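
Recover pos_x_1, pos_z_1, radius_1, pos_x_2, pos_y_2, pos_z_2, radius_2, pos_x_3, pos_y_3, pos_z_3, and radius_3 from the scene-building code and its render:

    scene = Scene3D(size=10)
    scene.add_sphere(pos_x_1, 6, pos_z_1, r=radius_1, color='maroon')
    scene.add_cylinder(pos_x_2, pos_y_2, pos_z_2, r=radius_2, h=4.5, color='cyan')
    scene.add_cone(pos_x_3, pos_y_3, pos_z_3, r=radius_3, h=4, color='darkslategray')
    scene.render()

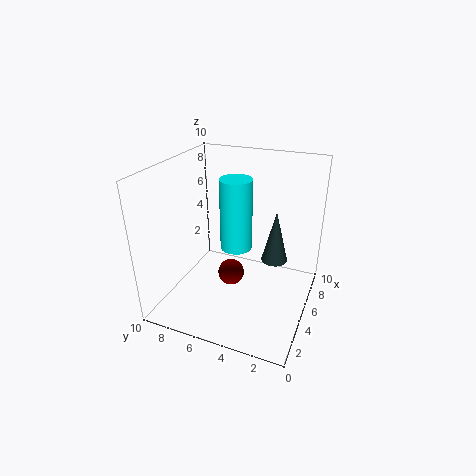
pos_x_1 = 6; pos_z_1 = 1.25; radius_1 = 1; pos_x_2 = 3.5; pos_y_2 = 4.5; pos_z_2 = 5.25; radius_2 = 1; pos_x_3 = 7.5; pos_y_3 = 3; pos_z_3 = 2.25; radius_3 = 1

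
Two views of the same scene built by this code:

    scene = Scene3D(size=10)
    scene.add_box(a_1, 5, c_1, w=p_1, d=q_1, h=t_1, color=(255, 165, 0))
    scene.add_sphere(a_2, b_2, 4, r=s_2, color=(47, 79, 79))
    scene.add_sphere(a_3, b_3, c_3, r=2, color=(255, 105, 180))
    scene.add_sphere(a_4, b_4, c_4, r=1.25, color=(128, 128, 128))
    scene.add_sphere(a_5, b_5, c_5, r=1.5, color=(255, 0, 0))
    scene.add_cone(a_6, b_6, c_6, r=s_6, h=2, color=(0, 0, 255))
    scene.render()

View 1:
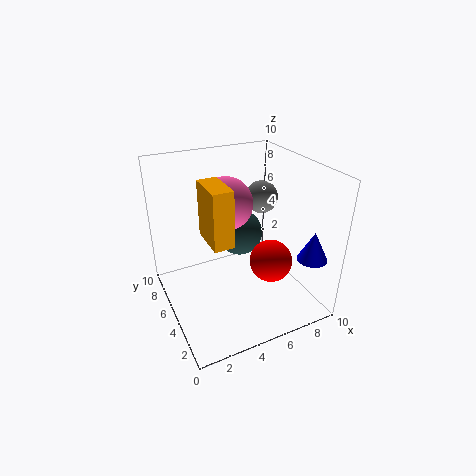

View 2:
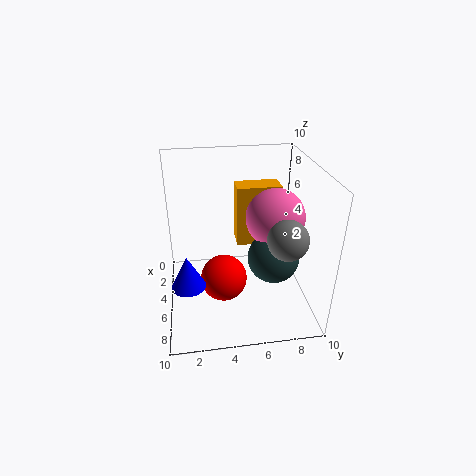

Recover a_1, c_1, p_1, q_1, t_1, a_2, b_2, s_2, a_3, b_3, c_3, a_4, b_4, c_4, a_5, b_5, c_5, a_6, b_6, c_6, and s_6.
a_1 = 3.25
c_1 = 4.25
p_1 = 1.5
q_1 = 3
t_1 = 4.25
a_2 = 6.25
b_2 = 7.25
s_2 = 1.75
a_3 = 5.25
b_3 = 7.5
c_3 = 6.5
a_4 = 8.25
b_4 = 7.5
c_4 = 6.5
a_5 = 7
b_5 = 3.75
c_5 = 3.25
a_6 = 8.75
b_6 = 1.5
c_6 = 4.25
s_6 = 1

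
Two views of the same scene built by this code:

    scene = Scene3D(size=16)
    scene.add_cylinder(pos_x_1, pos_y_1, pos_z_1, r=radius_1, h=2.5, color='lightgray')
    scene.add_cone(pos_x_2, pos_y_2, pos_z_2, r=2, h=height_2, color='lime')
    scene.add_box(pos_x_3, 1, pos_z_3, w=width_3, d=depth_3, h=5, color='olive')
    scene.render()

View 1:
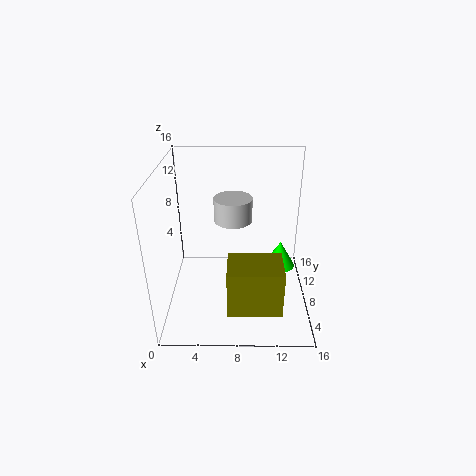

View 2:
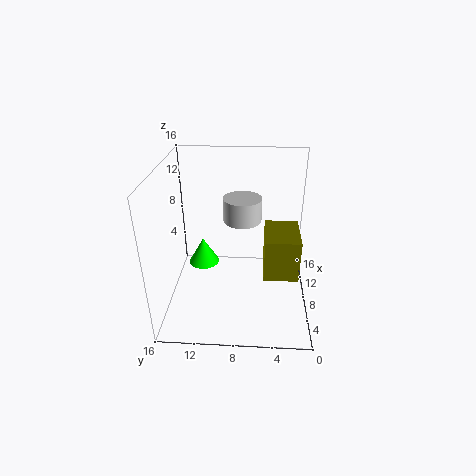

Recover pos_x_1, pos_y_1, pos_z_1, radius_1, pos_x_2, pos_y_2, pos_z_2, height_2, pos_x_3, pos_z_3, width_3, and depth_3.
pos_x_1 = 7.5, pos_y_1 = 7.5, pos_z_1 = 10.5, radius_1 = 2, pos_x_2 = 13.5, pos_y_2 = 13, pos_z_2 = 1, height_2 = 3.5, pos_x_3 = 7, pos_z_3 = 3, width_3 = 5.5, depth_3 = 4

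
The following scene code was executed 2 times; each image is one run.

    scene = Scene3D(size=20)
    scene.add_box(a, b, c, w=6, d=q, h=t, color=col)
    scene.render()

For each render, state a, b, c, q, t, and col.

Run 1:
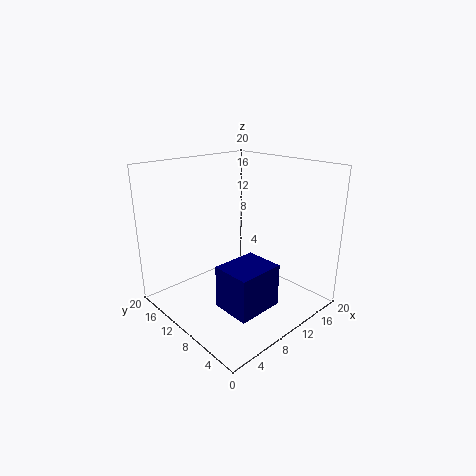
a = 3.5, b = 2, c = 3.5, q = 5, t = 5.5, col = 'navy'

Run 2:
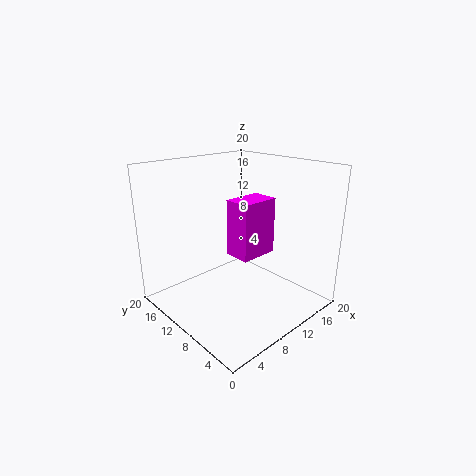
a = 11, b = 9.5, c = 6, q = 4, t = 8.5, col = 'magenta'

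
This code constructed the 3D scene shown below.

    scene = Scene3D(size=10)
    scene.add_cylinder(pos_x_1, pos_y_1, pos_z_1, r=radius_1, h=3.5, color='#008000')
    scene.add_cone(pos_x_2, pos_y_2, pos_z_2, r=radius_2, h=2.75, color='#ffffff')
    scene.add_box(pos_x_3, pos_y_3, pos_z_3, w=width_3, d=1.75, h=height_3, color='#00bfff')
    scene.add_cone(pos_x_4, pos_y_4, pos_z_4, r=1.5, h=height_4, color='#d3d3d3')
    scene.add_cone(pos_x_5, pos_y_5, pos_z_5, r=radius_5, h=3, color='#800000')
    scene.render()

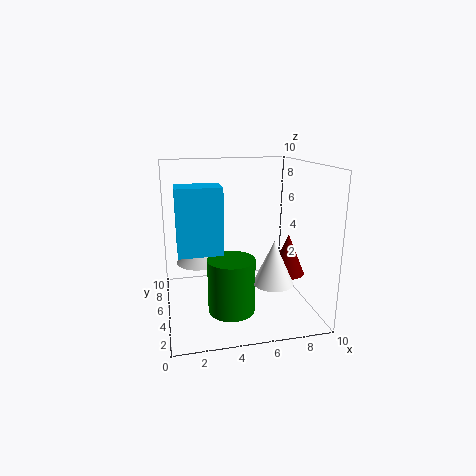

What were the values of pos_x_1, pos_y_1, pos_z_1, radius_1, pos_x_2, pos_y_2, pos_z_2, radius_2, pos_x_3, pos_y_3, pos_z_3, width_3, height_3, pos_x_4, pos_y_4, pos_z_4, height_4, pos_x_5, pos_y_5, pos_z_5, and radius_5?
pos_x_1 = 4, pos_y_1 = 2.5, pos_z_1 = 1, radius_1 = 1.5, pos_x_2 = 6.5, pos_y_2 = 1.75, pos_z_2 = 3, radius_2 = 1.25, pos_x_3 = 0.75, pos_y_3 = 0.75, pos_z_3 = 5.5, width_3 = 2.5, height_3 = 3.75, pos_x_4 = 2.25, pos_y_4 = 5, pos_z_4 = 3.5, height_4 = 1.5, pos_x_5 = 8.75, pos_y_5 = 5, pos_z_5 = 2, radius_5 = 1.25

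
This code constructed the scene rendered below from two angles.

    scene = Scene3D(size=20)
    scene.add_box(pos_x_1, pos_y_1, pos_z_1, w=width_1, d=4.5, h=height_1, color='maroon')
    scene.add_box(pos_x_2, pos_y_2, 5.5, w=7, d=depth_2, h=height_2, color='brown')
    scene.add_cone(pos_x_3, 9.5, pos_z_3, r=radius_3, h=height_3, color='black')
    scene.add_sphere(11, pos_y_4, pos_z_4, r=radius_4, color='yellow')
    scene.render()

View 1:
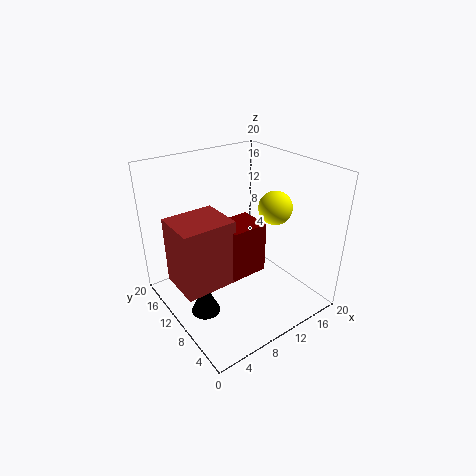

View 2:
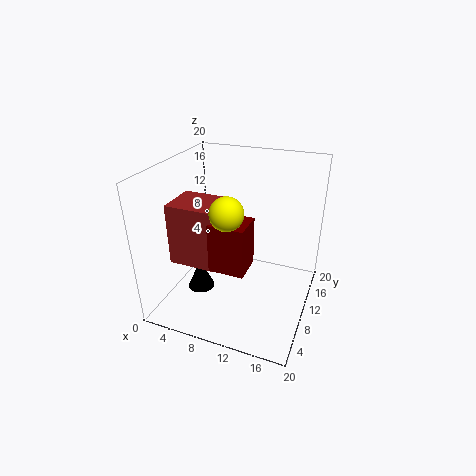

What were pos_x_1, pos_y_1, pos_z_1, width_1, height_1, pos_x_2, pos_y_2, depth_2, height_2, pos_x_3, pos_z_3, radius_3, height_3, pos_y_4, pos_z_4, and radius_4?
pos_x_1 = 7, pos_y_1 = 6.5, pos_z_1 = 6, width_1 = 5, height_1 = 7, pos_x_2 = 0.5, pos_y_2 = 7, depth_2 = 6, height_2 = 9, pos_x_3 = 4, pos_z_3 = 0.5, radius_3 = 2, height_3 = 4.5, pos_y_4 = 4, pos_z_4 = 16.5, radius_4 = 2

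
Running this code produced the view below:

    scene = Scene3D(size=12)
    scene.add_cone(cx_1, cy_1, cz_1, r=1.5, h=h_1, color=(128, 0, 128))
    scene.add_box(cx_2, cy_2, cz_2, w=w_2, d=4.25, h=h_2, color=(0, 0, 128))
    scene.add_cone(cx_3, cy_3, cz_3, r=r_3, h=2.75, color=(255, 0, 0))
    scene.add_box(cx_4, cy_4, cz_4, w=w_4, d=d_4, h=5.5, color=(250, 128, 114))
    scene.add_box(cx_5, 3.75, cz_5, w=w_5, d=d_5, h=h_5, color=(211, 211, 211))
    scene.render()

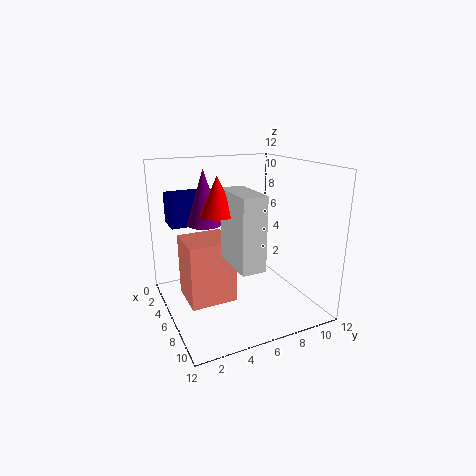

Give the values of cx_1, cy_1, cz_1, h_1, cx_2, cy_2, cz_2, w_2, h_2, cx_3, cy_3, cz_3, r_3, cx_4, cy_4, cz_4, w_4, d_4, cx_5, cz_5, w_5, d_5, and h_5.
cx_1 = 3.5
cy_1 = 4
cz_1 = 6.75
h_1 = 4.75
cx_2 = 0.5
cy_2 = 1.25
cz_2 = 6.5
w_2 = 2.5
h_2 = 2.75
cx_3 = 8.5
cy_3 = 3.25
cz_3 = 9
r_3 = 1.25
cx_4 = 2.5
cy_4 = 1.75
cz_4 = 0.25
w_4 = 3.75
d_4 = 4
cx_5 = 7.75
cz_5 = 5.5
w_5 = 3.75
d_5 = 1.75
h_5 = 5.25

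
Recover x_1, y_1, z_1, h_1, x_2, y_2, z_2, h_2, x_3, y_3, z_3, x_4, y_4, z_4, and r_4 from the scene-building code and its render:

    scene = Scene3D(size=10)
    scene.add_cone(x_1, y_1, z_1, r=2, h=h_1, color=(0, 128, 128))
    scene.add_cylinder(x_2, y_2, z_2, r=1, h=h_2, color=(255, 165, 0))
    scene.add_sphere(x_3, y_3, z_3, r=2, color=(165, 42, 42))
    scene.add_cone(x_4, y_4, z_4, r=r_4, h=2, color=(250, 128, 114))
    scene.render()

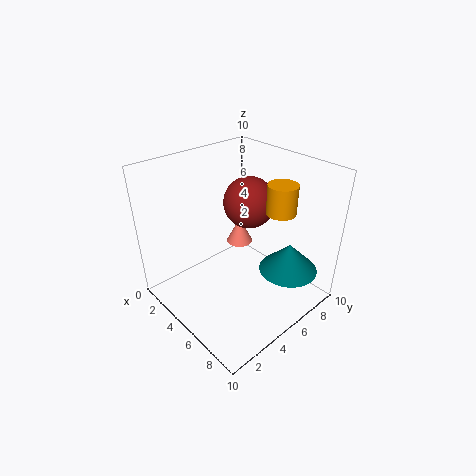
x_1 = 8, y_1 = 7, z_1 = 3, h_1 = 2, x_2 = 7, y_2 = 7, z_2 = 7, h_2 = 2, x_3 = 3, y_3 = 8, z_3 = 6, x_4 = 3, y_4 = 7, z_4 = 3, r_4 = 1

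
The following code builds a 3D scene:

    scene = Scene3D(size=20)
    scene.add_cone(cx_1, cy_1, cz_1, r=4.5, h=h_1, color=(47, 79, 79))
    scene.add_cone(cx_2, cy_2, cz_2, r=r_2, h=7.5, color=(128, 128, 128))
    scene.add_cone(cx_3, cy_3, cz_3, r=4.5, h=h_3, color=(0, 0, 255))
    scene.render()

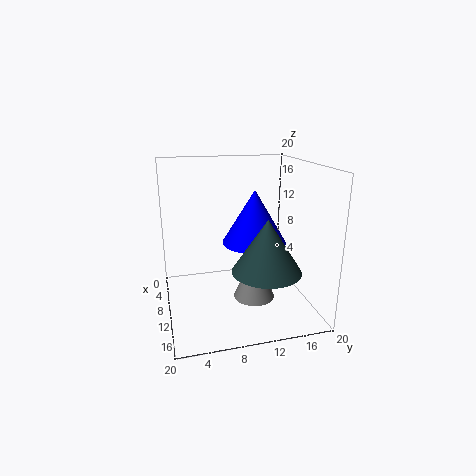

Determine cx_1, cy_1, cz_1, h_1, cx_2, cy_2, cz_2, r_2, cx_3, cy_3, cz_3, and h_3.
cx_1 = 15, cy_1 = 12.5, cz_1 = 7, h_1 = 7, cx_2 = 10, cy_2 = 12.5, cz_2 = 0.5, r_2 = 3, cx_3 = 9.5, cy_3 = 12.5, cz_3 = 9, h_3 = 7.5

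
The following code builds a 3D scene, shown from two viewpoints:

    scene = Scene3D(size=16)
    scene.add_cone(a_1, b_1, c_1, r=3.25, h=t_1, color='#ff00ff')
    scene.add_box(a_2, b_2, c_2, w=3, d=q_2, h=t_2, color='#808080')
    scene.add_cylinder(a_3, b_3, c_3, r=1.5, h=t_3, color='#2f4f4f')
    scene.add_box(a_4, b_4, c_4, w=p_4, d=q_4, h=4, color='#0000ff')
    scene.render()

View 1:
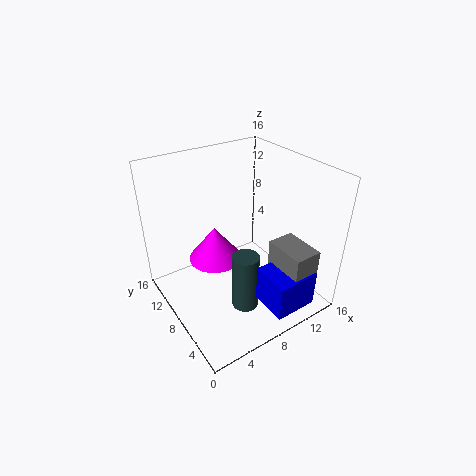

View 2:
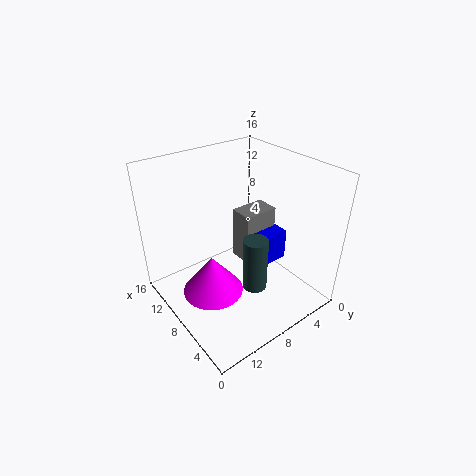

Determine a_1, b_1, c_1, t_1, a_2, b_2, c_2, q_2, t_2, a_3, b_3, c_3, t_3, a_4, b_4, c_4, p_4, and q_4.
a_1 = 7.25, b_1 = 12, c_1 = 3.25, t_1 = 4.25, a_2 = 10, b_2 = 0.5, c_2 = 1.75, q_2 = 4.5, t_2 = 6.75, a_3 = 7.5, b_3 = 5.75, c_3 = 0.25, t_3 = 6.75, a_4 = 8, b_4 = 0.25, c_4 = 2, p_4 = 4.75, q_4 = 4.25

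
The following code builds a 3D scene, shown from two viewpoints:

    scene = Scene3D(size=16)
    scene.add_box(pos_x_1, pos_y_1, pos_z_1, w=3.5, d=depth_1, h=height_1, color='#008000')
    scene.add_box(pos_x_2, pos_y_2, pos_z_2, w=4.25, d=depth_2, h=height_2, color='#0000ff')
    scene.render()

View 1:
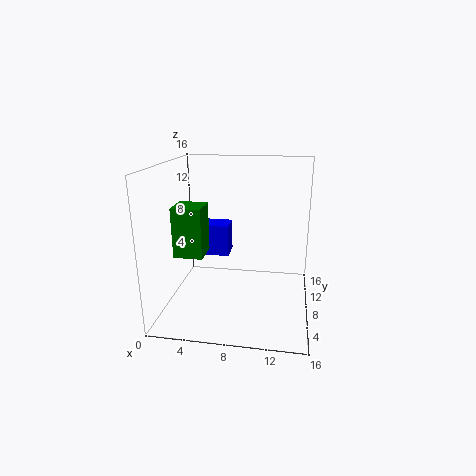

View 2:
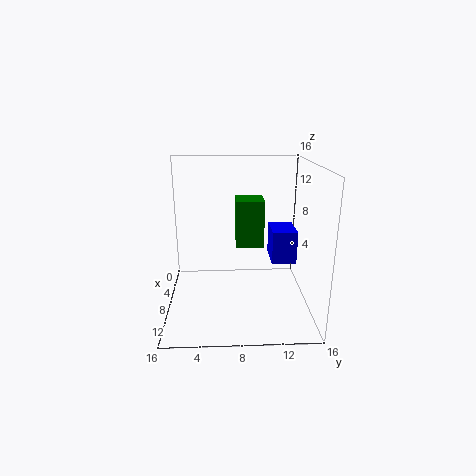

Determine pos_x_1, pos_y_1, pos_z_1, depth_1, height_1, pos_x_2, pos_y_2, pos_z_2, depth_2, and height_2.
pos_x_1 = 0.25
pos_y_1 = 8
pos_z_1 = 5
depth_1 = 3.5
height_1 = 6
pos_x_2 = 1.75
pos_y_2 = 12.25
pos_z_2 = 3.75
depth_2 = 3
height_2 = 4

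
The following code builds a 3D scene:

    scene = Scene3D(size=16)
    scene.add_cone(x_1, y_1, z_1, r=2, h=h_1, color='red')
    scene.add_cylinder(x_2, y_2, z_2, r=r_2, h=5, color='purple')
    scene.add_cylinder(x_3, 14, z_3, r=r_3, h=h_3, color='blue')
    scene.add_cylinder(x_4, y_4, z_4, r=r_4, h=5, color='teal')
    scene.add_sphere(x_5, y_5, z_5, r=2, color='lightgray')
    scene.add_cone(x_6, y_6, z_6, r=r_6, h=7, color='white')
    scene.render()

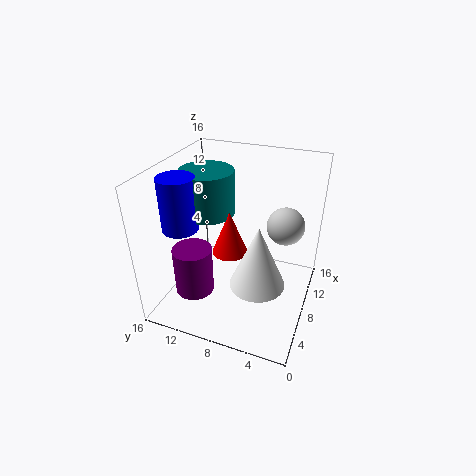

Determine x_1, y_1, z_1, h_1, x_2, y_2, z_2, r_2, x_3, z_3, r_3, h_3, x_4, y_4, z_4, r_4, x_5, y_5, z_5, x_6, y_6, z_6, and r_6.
x_1 = 8
y_1 = 9
z_1 = 6
h_1 = 5
x_2 = 3
y_2 = 11
z_2 = 4
r_2 = 2
x_3 = 6
z_3 = 9
r_3 = 2
h_3 = 6
x_4 = 9
y_4 = 12
z_4 = 10
r_4 = 3
x_5 = 9
y_5 = 3
z_5 = 10
x_6 = 6
y_6 = 5
z_6 = 4
r_6 = 3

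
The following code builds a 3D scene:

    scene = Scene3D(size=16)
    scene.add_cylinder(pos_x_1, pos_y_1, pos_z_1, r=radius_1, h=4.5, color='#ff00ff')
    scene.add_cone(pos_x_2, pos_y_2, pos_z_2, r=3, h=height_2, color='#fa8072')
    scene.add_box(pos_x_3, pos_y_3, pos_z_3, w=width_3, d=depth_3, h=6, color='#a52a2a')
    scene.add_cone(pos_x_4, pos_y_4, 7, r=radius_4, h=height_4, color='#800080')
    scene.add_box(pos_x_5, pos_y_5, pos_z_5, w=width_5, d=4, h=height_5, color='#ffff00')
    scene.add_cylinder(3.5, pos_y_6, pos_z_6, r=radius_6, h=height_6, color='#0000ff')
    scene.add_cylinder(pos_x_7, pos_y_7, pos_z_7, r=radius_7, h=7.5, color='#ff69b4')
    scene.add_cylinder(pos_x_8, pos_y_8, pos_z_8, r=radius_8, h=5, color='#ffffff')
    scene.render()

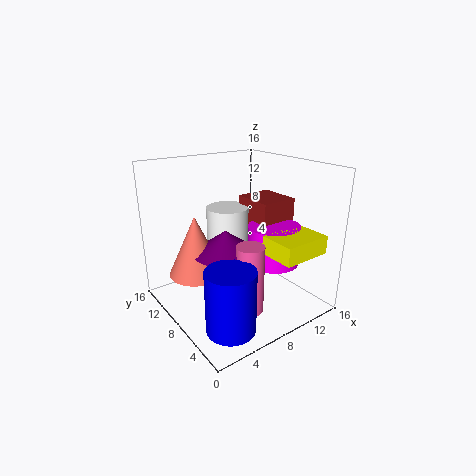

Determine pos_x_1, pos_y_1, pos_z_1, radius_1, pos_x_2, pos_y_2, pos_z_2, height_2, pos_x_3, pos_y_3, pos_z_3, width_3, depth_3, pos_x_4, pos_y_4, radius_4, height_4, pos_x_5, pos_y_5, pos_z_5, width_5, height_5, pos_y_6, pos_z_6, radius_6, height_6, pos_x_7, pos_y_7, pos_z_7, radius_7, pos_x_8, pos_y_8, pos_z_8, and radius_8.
pos_x_1 = 12
pos_y_1 = 6.5
pos_z_1 = 4.5
radius_1 = 3
pos_x_2 = 3.5
pos_y_2 = 9.5
pos_z_2 = 4.5
height_2 = 6.5
pos_x_3 = 11
pos_y_3 = 7
pos_z_3 = 5.5
width_3 = 4.5
depth_3 = 5
pos_x_4 = 6
pos_y_4 = 7.5
radius_4 = 3.5
height_4 = 2.5
pos_x_5 = 9
pos_y_5 = 1
pos_z_5 = 7
width_5 = 5.5
height_5 = 2
pos_y_6 = 3
pos_z_6 = 1
radius_6 = 2.5
height_6 = 6.5
pos_x_7 = 7
pos_y_7 = 4.5
pos_z_7 = 1
radius_7 = 1.5
pos_x_8 = 9
pos_y_8 = 11.5
pos_z_8 = 5.5
radius_8 = 2.5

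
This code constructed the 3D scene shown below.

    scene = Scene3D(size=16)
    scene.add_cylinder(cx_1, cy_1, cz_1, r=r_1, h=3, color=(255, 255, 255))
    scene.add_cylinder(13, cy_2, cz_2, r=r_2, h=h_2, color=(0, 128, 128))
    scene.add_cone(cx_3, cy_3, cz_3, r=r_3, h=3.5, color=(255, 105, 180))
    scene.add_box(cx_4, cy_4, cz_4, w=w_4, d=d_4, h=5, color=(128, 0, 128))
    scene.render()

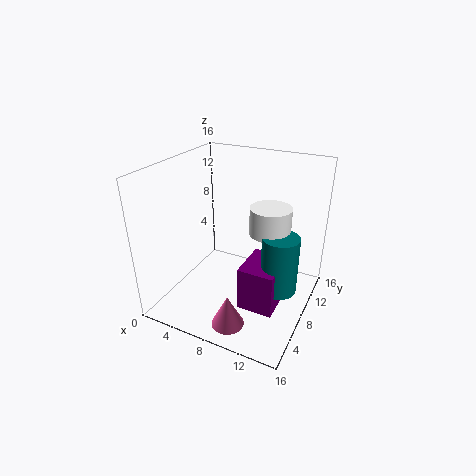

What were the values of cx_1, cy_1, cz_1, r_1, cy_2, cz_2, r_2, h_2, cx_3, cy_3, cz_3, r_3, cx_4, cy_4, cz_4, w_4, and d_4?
cx_1 = 11.25
cy_1 = 9.25
cz_1 = 8.75
r_1 = 2.25
cy_2 = 8
cz_2 = 2.75
r_2 = 2
h_2 = 6.5
cx_3 = 9.25
cy_3 = 3
cz_3 = 0.25
r_3 = 1.75
cx_4 = 9.25
cy_4 = 5.25
cz_4 = 0.75
w_4 = 4
d_4 = 5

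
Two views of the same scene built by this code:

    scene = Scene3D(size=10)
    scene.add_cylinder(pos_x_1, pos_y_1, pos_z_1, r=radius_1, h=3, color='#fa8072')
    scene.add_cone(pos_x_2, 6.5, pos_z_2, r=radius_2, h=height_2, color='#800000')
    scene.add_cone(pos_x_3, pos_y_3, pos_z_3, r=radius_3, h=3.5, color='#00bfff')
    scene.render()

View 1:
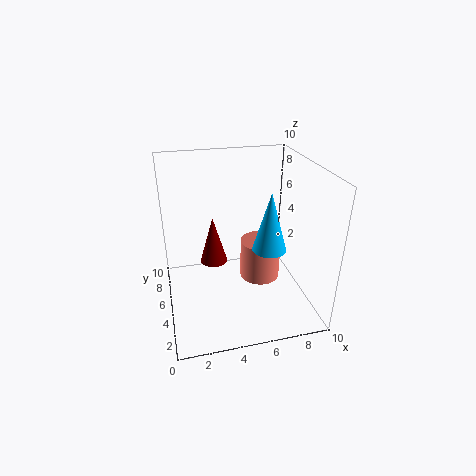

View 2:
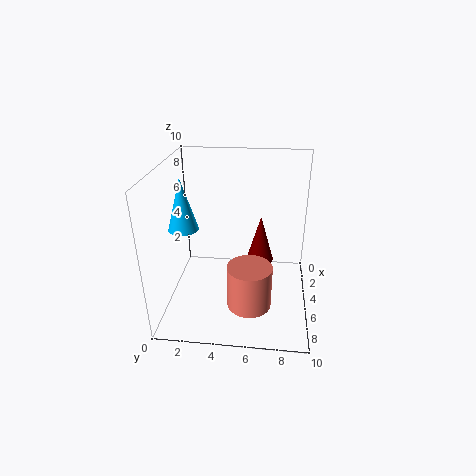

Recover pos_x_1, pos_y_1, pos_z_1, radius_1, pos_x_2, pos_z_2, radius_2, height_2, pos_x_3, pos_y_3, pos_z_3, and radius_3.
pos_x_1 = 7, pos_y_1 = 6, pos_z_1 = 1, radius_1 = 1.5, pos_x_2 = 3.5, pos_z_2 = 2.5, radius_2 = 1, height_2 = 3.5, pos_x_3 = 6, pos_y_3 = 1.5, pos_z_3 = 6, radius_3 = 1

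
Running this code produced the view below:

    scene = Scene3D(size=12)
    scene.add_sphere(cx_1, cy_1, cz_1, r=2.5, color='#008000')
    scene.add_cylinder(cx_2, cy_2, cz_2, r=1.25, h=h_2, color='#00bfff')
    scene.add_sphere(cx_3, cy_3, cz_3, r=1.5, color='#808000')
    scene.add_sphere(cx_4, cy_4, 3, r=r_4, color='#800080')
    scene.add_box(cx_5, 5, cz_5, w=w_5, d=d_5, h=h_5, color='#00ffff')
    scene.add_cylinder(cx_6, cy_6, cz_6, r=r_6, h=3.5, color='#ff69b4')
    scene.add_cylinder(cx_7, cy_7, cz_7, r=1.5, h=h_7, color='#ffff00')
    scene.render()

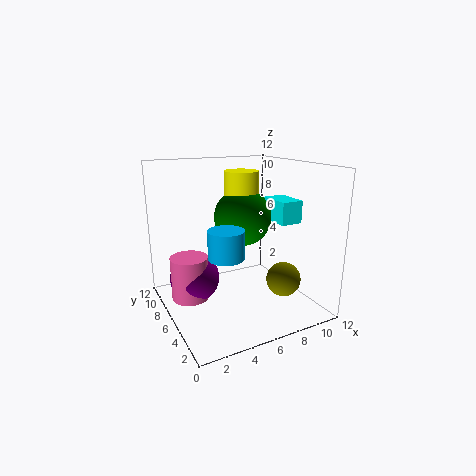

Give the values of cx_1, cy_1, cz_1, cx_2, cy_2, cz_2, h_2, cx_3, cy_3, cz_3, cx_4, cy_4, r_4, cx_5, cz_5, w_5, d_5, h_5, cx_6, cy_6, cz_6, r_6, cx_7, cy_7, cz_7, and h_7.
cx_1 = 7.25, cy_1 = 7.5, cz_1 = 7.25, cx_2 = 3, cy_2 = 2, cz_2 = 6.25, h_2 = 2, cx_3 = 9.75, cy_3 = 4.5, cz_3 = 2, cx_4 = 2.25, cy_4 = 6.5, r_4 = 2, cx_5 = 9.75, cz_5 = 6.75, w_5 = 2, d_5 = 3, h_5 = 2, cx_6 = 1.75, cy_6 = 6.25, cz_6 = 1.5, r_6 = 1.5, cx_7 = 7.25, cy_7 = 7.75, cz_7 = 7.25, h_7 = 4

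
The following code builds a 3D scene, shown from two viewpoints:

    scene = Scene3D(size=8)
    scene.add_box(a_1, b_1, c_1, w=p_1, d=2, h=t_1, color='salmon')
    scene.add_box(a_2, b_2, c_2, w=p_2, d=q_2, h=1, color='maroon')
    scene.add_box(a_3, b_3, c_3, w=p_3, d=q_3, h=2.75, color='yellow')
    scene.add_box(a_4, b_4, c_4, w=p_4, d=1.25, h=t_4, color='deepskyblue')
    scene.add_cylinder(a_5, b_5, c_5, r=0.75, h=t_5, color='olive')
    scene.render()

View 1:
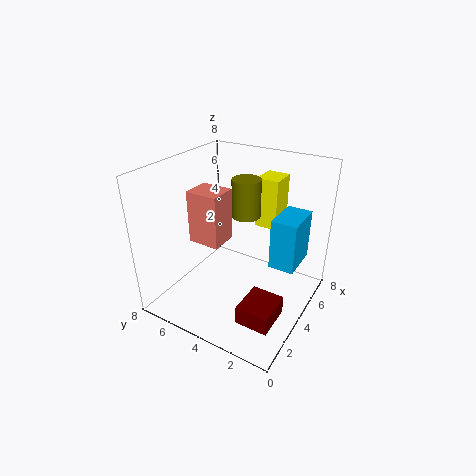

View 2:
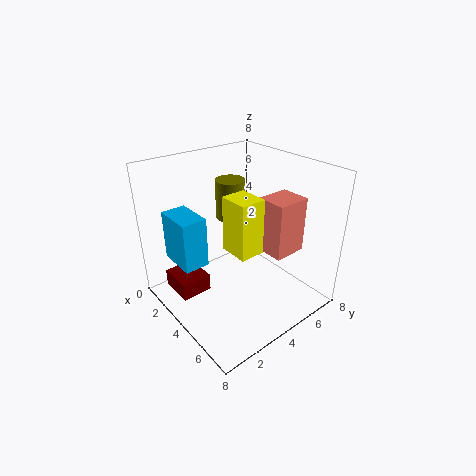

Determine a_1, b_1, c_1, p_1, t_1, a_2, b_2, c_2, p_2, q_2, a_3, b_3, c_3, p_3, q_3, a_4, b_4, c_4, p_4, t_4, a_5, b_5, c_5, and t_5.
a_1 = 4, b_1 = 5.5, c_1 = 2.75, p_1 = 1.75, t_1 = 3.25, a_2 = 1.25, b_2 = 0.75, c_2 = 0.75, p_2 = 2, q_2 = 1.75, a_3 = 5, b_3 = 2.25, c_3 = 4.5, p_3 = 1.5, q_3 = 1.25, a_4 = 2.75, b_4 = 0.25, c_4 = 3.75, p_4 = 2, t_4 = 2.5, a_5 = 4, b_5 = 3.5, c_5 = 5.5, t_5 = 2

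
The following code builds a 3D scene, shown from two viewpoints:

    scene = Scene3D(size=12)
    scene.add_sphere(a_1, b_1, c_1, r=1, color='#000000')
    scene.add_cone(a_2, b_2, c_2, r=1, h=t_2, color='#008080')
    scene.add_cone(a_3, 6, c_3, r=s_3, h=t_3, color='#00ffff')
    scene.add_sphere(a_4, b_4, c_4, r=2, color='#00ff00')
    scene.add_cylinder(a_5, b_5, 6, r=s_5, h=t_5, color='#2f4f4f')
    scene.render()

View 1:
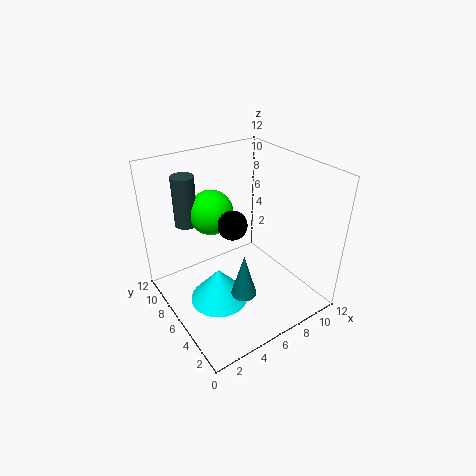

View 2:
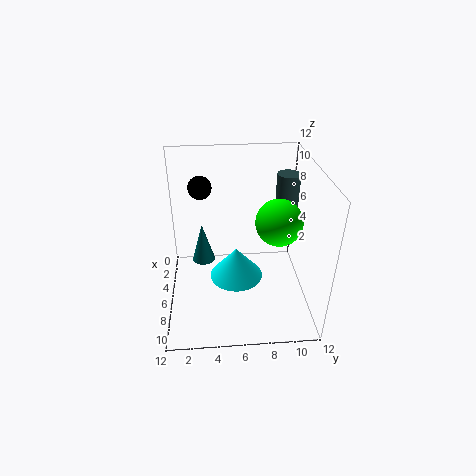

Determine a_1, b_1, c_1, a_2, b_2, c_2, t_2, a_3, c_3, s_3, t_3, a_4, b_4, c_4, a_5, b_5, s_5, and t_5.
a_1 = 3.5, b_1 = 3, c_1 = 9.5, a_2 = 4.5, b_2 = 3, c_2 = 3, t_2 = 3.5, a_3 = 4, c_3 = 0.5, s_3 = 2.5, t_3 = 3, a_4 = 5.5, b_4 = 9.5, c_4 = 7, a_5 = 3.5, b_5 = 10.5, s_5 = 1, t_5 = 4.5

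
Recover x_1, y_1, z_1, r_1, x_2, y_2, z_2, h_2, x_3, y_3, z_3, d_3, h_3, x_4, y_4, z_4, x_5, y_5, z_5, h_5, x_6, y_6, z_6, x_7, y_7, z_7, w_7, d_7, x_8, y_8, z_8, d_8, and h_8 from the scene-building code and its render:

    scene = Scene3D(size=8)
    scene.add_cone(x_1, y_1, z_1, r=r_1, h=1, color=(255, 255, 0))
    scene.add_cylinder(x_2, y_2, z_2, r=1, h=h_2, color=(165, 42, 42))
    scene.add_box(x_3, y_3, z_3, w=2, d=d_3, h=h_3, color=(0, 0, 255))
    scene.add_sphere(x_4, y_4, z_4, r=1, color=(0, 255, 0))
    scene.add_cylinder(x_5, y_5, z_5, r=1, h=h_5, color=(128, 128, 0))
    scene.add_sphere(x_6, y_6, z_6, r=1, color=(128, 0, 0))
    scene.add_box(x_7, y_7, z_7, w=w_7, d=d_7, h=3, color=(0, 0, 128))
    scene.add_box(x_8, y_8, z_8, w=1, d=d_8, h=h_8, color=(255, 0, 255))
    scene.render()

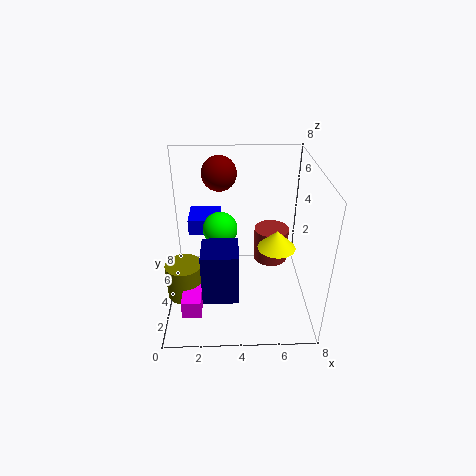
x_1 = 6; y_1 = 3; z_1 = 4; r_1 = 1; x_2 = 6; y_2 = 5; z_2 = 2; h_2 = 2; x_3 = 1; y_3 = 6; z_3 = 3; d_3 = 2; h_3 = 1; x_4 = 3; y_4 = 5; z_4 = 4; x_5 = 1; y_5 = 3; z_5 = 1; h_5 = 2; x_6 = 3; y_6 = 6; z_6 = 7; x_7 = 2; y_7 = 2; z_7 = 1; w_7 = 2; d_7 = 2; x_8 = 1; y_8 = 1; z_8 = 1; d_8 = 2; h_8 = 1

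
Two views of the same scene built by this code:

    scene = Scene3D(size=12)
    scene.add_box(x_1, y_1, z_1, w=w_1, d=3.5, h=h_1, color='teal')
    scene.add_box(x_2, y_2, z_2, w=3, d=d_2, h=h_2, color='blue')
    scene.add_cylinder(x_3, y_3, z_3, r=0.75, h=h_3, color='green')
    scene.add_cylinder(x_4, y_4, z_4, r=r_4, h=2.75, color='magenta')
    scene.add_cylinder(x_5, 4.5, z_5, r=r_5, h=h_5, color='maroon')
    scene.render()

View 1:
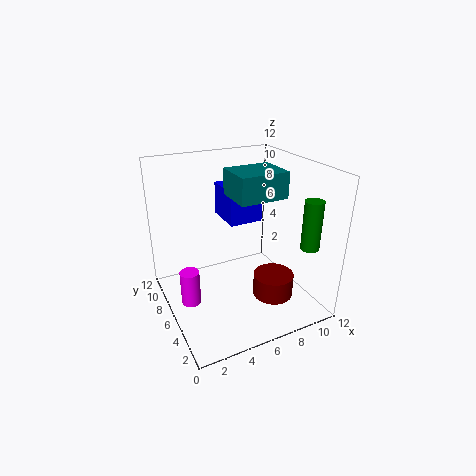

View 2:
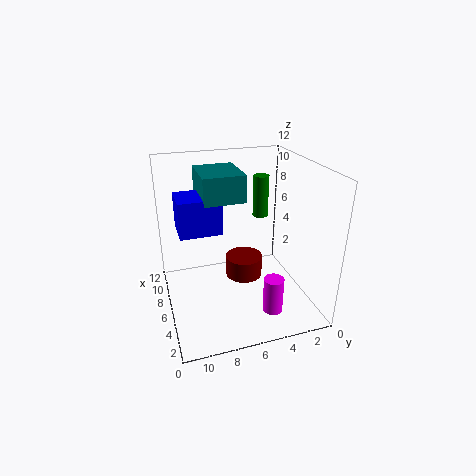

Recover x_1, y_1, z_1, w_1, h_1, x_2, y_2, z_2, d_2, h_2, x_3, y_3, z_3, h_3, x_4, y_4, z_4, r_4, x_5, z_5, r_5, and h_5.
x_1 = 6
y_1 = 5.25
z_1 = 9
w_1 = 4.25
h_1 = 2.25
x_2 = 6
y_2 = 7.25
z_2 = 6.5
d_2 = 3.5
h_2 = 3
x_3 = 10.5
y_3 = 2.25
z_3 = 5.75
h_3 = 4
x_4 = 1.25
y_4 = 4.75
z_4 = 2
r_4 = 0.75
x_5 = 8.75
z_5 = 0.5
r_5 = 1.75
h_5 = 2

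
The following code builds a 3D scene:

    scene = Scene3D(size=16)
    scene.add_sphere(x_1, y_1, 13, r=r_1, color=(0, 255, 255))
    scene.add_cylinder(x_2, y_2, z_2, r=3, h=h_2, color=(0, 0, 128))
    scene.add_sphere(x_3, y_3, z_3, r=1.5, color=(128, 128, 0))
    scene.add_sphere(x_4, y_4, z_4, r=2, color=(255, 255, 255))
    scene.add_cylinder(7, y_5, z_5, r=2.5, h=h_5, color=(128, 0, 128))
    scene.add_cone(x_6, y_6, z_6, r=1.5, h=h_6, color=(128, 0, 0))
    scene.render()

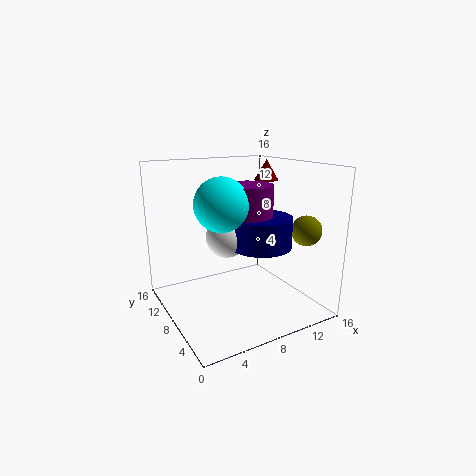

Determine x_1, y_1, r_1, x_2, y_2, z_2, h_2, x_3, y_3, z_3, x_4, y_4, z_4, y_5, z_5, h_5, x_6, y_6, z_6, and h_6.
x_1 = 4, y_1 = 4, r_1 = 2.5, x_2 = 8, y_2 = 3.5, z_2 = 8.5, h_2 = 3, x_3 = 12, y_3 = 1.5, z_3 = 10, x_4 = 5, y_4 = 5, z_4 = 9.5, y_5 = 4.5, z_5 = 11.5, h_5 = 3, x_6 = 14, y_6 = 11.5, z_6 = 13.5, h_6 = 2.5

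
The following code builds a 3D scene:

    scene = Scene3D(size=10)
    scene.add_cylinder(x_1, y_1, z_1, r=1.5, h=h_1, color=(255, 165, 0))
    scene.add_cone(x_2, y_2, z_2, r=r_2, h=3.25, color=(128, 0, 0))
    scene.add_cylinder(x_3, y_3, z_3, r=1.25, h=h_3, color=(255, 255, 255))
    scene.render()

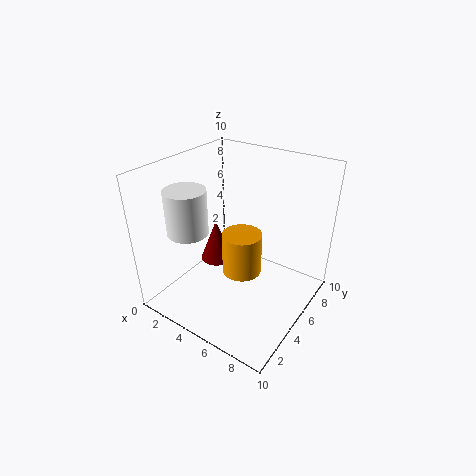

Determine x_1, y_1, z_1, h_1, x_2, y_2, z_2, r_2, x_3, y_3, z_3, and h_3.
x_1 = 4.5
y_1 = 6.25
z_1 = 1.25
h_1 = 3.25
x_2 = 2.25
y_2 = 6
z_2 = 1.75
r_2 = 1.25
x_3 = 3.75
y_3 = 1.5
z_3 = 6.75
h_3 = 2.75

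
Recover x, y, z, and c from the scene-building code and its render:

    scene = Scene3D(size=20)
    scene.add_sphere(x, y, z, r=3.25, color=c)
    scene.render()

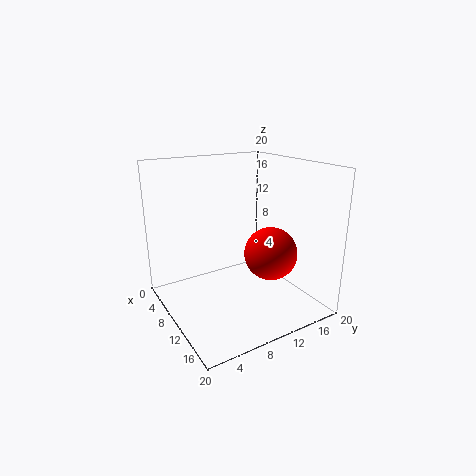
x = 16.5, y = 10.75, z = 10, c = 'red'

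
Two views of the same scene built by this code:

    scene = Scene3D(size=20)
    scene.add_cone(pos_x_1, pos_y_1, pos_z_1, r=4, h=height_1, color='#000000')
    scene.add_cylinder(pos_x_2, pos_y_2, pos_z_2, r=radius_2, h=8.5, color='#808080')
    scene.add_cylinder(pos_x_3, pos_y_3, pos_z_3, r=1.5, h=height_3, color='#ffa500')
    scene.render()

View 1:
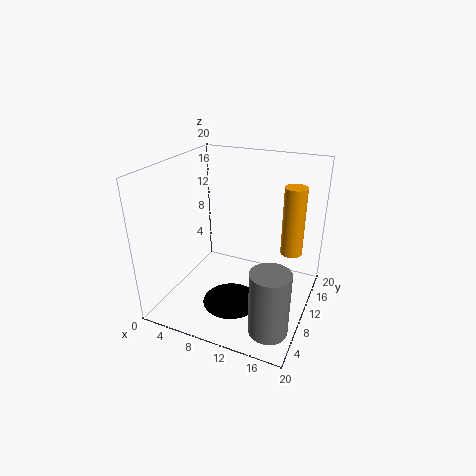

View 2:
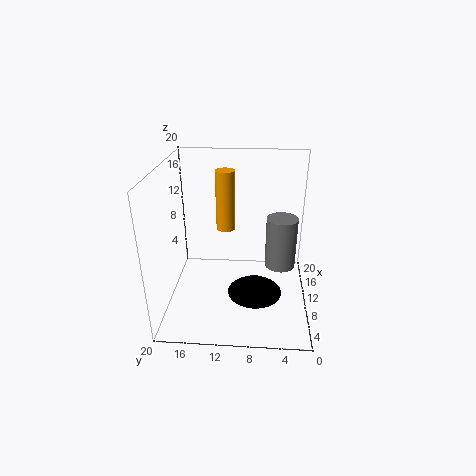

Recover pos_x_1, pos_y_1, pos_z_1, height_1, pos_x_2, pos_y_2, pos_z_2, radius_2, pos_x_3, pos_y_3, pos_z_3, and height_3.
pos_x_1 = 10
pos_y_1 = 7.5
pos_z_1 = 1
height_1 = 3
pos_x_2 = 17
pos_y_2 = 3.5
pos_z_2 = 1.5
radius_2 = 2.5
pos_x_3 = 17
pos_y_3 = 12.5
pos_z_3 = 8
height_3 = 9.5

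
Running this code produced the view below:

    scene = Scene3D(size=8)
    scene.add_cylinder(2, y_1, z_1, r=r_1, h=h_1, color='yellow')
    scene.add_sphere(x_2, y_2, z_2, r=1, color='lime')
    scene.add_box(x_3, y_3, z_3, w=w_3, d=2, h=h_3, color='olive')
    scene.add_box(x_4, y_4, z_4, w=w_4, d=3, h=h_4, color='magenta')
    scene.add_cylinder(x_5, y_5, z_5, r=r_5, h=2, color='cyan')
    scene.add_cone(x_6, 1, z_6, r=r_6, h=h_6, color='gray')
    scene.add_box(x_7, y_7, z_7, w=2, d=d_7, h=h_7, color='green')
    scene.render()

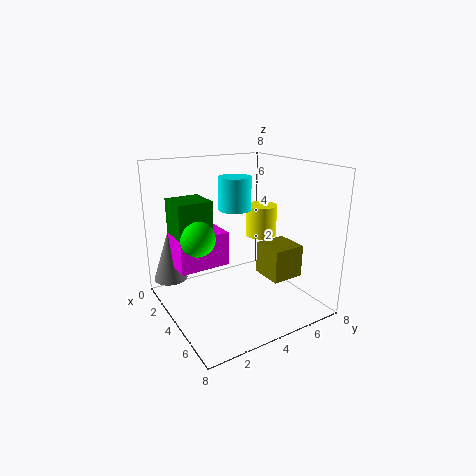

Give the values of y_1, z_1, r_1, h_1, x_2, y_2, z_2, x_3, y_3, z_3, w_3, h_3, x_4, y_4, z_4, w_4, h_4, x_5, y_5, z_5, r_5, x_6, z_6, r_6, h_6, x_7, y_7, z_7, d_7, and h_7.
y_1 = 7, z_1 = 3, r_1 = 1, h_1 = 2, x_2 = 3, y_2 = 2, z_2 = 4, x_3 = 3, y_3 = 6, z_3 = 1, w_3 = 2, h_3 = 2, x_4 = 1, y_4 = 1, z_4 = 2, w_4 = 2, h_4 = 2, x_5 = 2, y_5 = 5, z_5 = 5, r_5 = 1, x_6 = 1, z_6 = 1, r_6 = 1, h_6 = 3, x_7 = 1, y_7 = 1, z_7 = 4, d_7 = 2, h_7 = 2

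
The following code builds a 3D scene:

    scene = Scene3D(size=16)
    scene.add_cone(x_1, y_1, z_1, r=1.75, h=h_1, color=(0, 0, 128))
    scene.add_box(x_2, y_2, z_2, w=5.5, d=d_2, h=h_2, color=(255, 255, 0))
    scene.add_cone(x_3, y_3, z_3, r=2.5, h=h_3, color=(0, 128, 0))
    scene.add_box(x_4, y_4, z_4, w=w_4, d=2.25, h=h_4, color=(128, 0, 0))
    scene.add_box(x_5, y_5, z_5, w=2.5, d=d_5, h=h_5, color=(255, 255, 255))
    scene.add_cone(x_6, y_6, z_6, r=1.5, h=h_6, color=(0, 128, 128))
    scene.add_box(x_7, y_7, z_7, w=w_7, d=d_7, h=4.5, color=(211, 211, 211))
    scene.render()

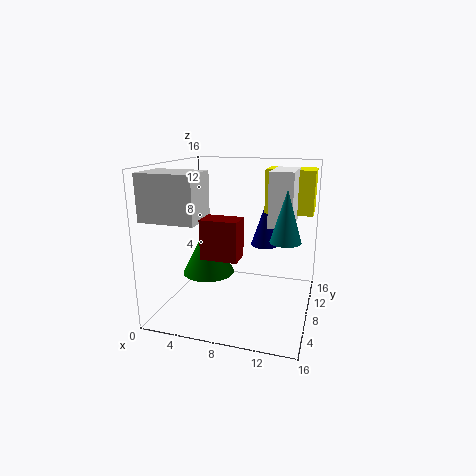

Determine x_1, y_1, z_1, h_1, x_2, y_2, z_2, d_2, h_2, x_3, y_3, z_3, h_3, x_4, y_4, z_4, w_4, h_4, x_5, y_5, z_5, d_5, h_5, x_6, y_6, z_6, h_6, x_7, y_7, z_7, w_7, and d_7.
x_1 = 10
y_1 = 13
z_1 = 5.75
h_1 = 5.25
x_2 = 10.25
y_2 = 11
z_2 = 10.25
d_2 = 3.5
h_2 = 5
x_3 = 6.5
y_3 = 3
z_3 = 6
h_3 = 4.75
x_4 = 6.5
y_4 = 1
z_4 = 8
w_4 = 3.5
h_4 = 3.75
x_5 = 11.5
y_5 = 6.75
z_5 = 9.75
d_5 = 5.25
h_5 = 5.75
x_6 = 13.75
y_6 = 4.5
z_6 = 9.25
h_6 = 5
x_7 = 0.75
y_7 = 0.25
z_7 = 11.25
w_7 = 5.5
d_7 = 4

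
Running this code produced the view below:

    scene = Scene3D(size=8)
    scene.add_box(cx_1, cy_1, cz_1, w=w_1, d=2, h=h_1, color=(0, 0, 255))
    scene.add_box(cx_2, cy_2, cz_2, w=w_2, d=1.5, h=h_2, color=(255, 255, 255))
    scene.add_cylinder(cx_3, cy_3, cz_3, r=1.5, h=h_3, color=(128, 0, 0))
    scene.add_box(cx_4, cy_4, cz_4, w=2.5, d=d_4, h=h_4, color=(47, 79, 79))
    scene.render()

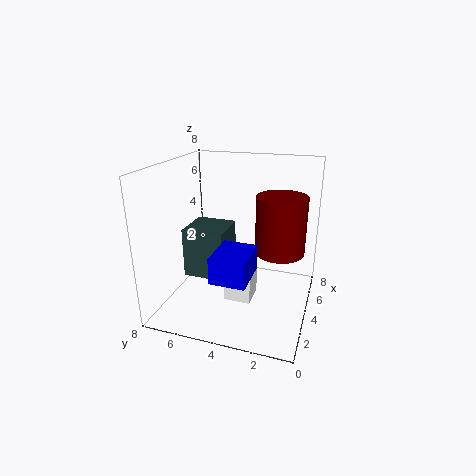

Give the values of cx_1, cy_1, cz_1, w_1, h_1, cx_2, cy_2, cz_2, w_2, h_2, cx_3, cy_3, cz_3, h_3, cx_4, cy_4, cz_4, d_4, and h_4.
cx_1 = 2
cy_1 = 3
cz_1 = 2
w_1 = 2.5
h_1 = 1.5
cx_2 = 3
cy_2 = 3
cz_2 = 0.5
w_2 = 1.5
h_2 = 2
cx_3 = 6
cy_3 = 2
cz_3 = 2.5
h_3 = 3.5
cx_4 = 4
cy_4 = 5
cz_4 = 1
d_4 = 2.5
h_4 = 3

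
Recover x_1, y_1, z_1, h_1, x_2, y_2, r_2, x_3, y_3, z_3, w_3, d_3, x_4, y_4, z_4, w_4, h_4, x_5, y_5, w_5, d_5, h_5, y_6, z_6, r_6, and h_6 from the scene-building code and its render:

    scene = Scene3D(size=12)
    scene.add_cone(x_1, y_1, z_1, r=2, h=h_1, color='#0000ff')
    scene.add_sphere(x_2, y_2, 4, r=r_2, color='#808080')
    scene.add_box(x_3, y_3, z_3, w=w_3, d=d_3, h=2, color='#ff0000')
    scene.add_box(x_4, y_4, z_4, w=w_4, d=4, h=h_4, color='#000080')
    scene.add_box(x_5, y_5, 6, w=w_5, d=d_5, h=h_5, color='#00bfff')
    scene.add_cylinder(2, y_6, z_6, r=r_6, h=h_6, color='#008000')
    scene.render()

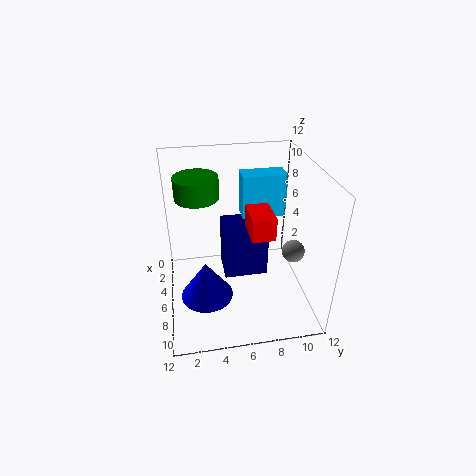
x_1 = 9; y_1 = 3; z_1 = 3; h_1 = 3; x_2 = 6; y_2 = 11; r_2 = 1; x_3 = 4; y_3 = 7; z_3 = 6; w_3 = 3; d_3 = 2; x_4 = 2; y_4 = 5; z_4 = 1; w_4 = 3; h_4 = 5; x_5 = 1; y_5 = 7; w_5 = 2; d_5 = 4; h_5 = 4; y_6 = 3; z_6 = 8; r_6 = 2; h_6 = 2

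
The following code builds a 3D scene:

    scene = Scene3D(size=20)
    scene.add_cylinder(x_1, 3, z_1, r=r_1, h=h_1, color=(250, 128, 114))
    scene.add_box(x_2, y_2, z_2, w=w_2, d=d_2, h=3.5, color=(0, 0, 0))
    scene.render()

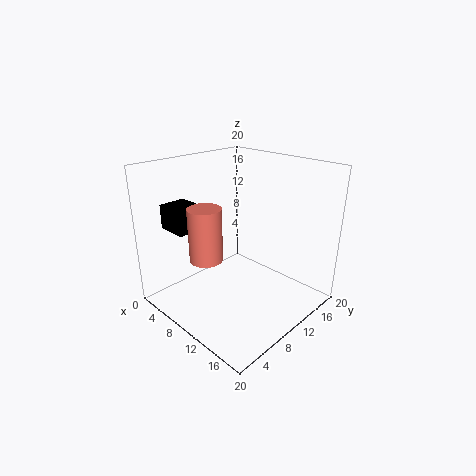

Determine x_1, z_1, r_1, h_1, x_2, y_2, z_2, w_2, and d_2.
x_1 = 11.5
z_1 = 10
r_1 = 2
h_1 = 6.5
x_2 = 0.5
y_2 = 4
z_2 = 10.5
w_2 = 4.5
d_2 = 4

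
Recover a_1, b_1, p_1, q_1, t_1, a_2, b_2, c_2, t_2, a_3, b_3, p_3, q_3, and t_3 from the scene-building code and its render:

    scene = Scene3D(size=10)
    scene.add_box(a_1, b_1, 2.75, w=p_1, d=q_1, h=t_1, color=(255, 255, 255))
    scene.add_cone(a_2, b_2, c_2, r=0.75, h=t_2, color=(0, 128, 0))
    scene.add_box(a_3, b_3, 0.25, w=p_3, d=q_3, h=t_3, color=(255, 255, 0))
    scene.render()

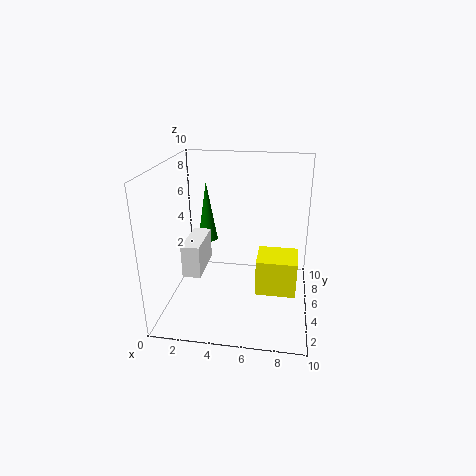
a_1 = 1.5; b_1 = 3; p_1 = 1.25; q_1 = 3.25; t_1 = 2.25; a_2 = 2.25; b_2 = 7.25; c_2 = 3.75; t_2 = 4.5; a_3 = 6.25; b_3 = 5.25; p_3 = 3; q_3 = 2.75; t_3 = 2.75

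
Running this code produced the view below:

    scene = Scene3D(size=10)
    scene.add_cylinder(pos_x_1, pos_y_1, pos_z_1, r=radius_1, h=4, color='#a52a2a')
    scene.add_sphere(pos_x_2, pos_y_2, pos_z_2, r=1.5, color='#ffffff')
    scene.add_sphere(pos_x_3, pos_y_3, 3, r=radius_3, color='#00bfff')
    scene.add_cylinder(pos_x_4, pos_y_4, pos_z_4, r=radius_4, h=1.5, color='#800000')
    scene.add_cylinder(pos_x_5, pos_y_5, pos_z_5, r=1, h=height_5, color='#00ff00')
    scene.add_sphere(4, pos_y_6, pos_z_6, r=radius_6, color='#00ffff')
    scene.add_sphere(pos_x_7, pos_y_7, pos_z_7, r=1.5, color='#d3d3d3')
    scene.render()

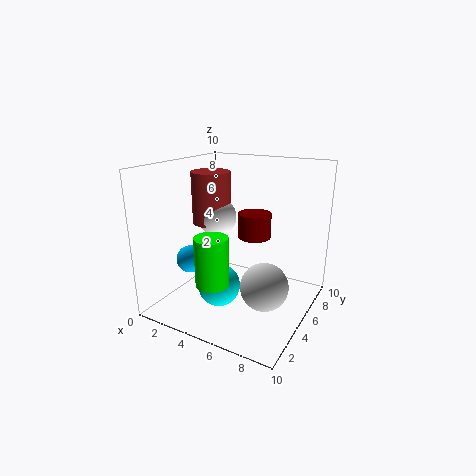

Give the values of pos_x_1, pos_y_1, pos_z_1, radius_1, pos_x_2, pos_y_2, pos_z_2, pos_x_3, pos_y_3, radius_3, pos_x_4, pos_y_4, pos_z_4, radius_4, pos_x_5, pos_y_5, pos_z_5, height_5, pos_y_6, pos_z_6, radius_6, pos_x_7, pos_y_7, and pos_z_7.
pos_x_1 = 1.5, pos_y_1 = 7, pos_z_1 = 5, radius_1 = 1.5, pos_x_2 = 2, pos_y_2 = 7, pos_z_2 = 5.5, pos_x_3 = 1.5, pos_y_3 = 4, radius_3 = 1, pos_x_4 = 7, pos_y_4 = 3.5, pos_z_4 = 6, radius_4 = 1, pos_x_5 = 5.5, pos_y_5 = 1, pos_z_5 = 3.5, height_5 = 3, pos_y_6 = 4, pos_z_6 = 1.5, radius_6 = 1.5, pos_x_7 = 8, pos_y_7 = 3, pos_z_7 = 3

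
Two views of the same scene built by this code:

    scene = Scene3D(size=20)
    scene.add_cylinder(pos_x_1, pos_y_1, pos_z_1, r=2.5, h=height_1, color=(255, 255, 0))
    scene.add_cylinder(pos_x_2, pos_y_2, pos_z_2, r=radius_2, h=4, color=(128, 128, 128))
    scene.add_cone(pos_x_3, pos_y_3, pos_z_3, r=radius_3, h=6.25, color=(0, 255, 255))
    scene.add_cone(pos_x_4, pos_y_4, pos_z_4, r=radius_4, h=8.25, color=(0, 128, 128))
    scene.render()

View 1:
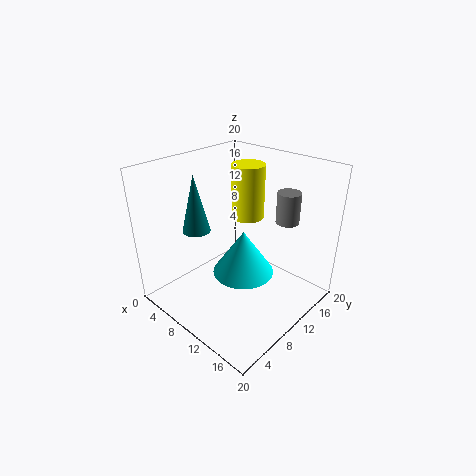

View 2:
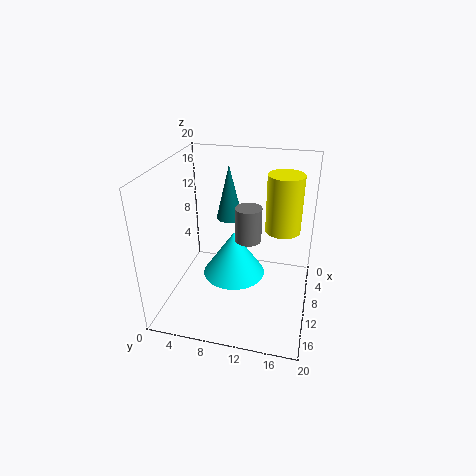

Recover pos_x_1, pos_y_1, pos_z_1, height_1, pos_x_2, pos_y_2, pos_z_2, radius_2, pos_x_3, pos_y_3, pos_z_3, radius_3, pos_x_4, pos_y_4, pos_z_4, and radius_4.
pos_x_1 = 6.75
pos_y_1 = 15.75
pos_z_1 = 10.25
height_1 = 8.25
pos_x_2 = 16
pos_y_2 = 12.75
pos_z_2 = 13.5
radius_2 = 1.5
pos_x_3 = 11.25
pos_y_3 = 9.75
pos_z_3 = 5.25
radius_3 = 4.25
pos_x_4 = 4.5
pos_y_4 = 7.25
pos_z_4 = 10.25
radius_4 = 2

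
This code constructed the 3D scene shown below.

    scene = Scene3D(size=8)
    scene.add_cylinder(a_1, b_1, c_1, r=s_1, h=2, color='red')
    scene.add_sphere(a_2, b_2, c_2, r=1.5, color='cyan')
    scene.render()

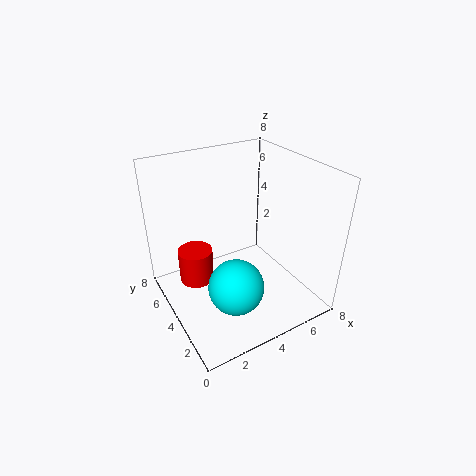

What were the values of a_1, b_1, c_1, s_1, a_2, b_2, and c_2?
a_1 = 2
b_1 = 5.5
c_1 = 1
s_1 = 1
a_2 = 3
b_2 = 2.5
c_2 = 2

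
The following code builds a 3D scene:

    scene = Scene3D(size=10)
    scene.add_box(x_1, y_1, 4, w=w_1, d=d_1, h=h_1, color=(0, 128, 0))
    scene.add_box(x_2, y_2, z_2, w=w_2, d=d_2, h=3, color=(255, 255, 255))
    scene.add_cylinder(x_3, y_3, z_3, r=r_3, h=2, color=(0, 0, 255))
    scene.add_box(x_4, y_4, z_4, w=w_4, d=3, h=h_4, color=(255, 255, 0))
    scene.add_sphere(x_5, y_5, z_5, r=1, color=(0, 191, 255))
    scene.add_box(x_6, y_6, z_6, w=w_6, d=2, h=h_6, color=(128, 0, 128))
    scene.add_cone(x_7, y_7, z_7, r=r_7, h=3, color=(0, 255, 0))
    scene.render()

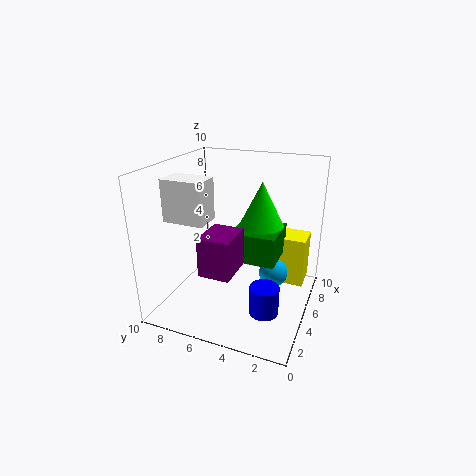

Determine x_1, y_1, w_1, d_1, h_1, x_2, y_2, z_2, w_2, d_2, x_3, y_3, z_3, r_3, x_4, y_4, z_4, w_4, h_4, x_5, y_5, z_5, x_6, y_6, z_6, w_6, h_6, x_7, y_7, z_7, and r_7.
x_1 = 3.5; y_1 = 2; w_1 = 3; d_1 = 3; h_1 = 2; x_2 = 3.5; y_2 = 7; z_2 = 6; w_2 = 2; d_2 = 3; x_3 = 3.5; y_3 = 2.5; z_3 = 0.5; r_3 = 1; x_4 = 6; y_4 = 0.5; z_4 = 1.5; w_4 = 2; h_4 = 3.5; x_5 = 5.5; y_5 = 2.5; z_5 = 2.5; x_6 = 1; y_6 = 4; z_6 = 4; w_6 = 2.5; h_6 = 2.5; x_7 = 5.5; y_7 = 3.5; z_7 = 6; r_7 = 1.5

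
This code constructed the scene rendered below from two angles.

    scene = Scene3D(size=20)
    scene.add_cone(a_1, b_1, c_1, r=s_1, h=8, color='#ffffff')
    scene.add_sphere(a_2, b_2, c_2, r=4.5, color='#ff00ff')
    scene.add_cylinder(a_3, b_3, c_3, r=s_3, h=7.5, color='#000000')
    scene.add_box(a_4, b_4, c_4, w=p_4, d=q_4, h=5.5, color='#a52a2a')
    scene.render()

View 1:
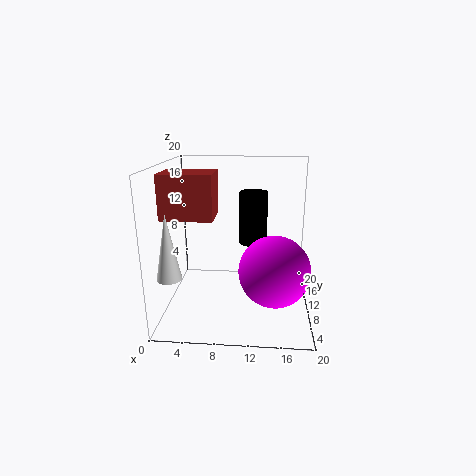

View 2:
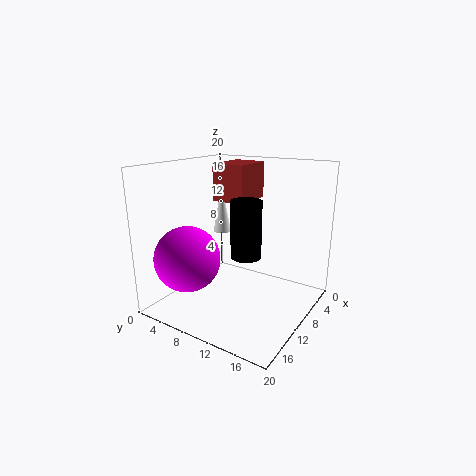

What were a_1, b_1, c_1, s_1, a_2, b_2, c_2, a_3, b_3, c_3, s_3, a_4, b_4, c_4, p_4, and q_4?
a_1 = 2.5; b_1 = 2; c_1 = 7.5; s_1 = 1.5; a_2 = 15; b_2 = 5; c_2 = 7.5; a_3 = 12; b_3 = 12.5; c_3 = 8.5; s_3 = 2; a_4 = 1; b_4 = 4; c_4 = 14; p_4 = 6.5; q_4 = 5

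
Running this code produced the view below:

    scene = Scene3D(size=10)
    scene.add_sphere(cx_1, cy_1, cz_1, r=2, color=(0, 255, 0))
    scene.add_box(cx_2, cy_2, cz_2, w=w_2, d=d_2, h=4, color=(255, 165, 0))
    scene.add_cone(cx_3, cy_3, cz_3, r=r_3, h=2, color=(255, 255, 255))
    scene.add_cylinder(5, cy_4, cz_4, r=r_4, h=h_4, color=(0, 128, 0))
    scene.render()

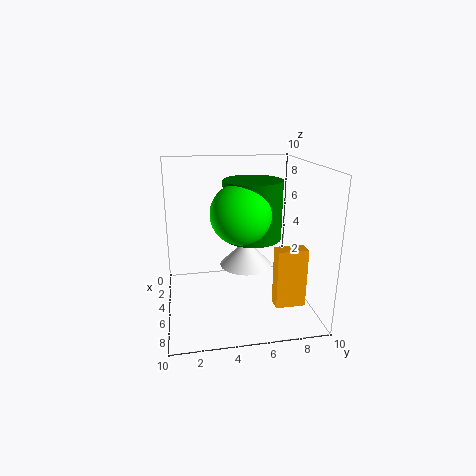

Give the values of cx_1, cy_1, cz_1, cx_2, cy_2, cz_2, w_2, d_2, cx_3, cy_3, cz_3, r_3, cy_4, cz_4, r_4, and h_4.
cx_1 = 6; cy_1 = 5; cz_1 = 7; cx_2 = 7; cy_2 = 7; cz_2 = 1; w_2 = 1; d_2 = 2; cx_3 = 3; cy_3 = 6; cz_3 = 2; r_3 = 2; cy_4 = 6; cz_4 = 5; r_4 = 2; h_4 = 4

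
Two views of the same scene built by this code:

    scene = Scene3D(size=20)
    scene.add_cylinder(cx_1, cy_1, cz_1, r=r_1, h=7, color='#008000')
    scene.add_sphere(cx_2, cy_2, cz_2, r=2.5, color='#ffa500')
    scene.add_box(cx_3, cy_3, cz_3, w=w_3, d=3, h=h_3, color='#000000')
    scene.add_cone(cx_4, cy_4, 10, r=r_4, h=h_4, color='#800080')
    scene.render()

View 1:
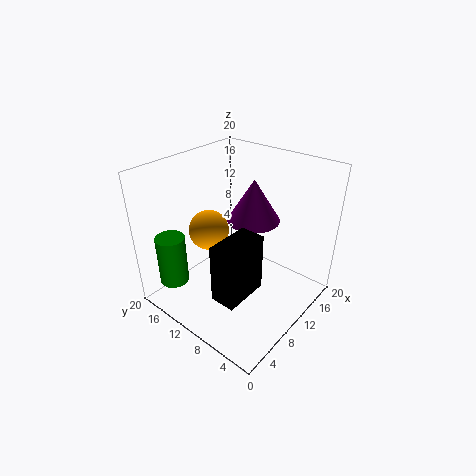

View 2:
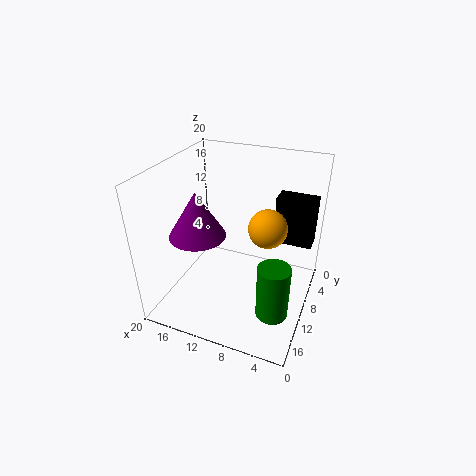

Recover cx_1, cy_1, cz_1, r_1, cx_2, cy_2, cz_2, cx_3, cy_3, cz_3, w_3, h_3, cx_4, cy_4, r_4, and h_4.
cx_1 = 3; cy_1 = 16; cz_1 = 4; r_1 = 2; cx_2 = 5.5; cy_2 = 11; cz_2 = 13; cx_3 = 0.5; cy_3 = 3; cz_3 = 8; w_3 = 5.5; h_3 = 7; cx_4 = 15.5; cy_4 = 11.5; r_4 = 4; h_4 = 6.5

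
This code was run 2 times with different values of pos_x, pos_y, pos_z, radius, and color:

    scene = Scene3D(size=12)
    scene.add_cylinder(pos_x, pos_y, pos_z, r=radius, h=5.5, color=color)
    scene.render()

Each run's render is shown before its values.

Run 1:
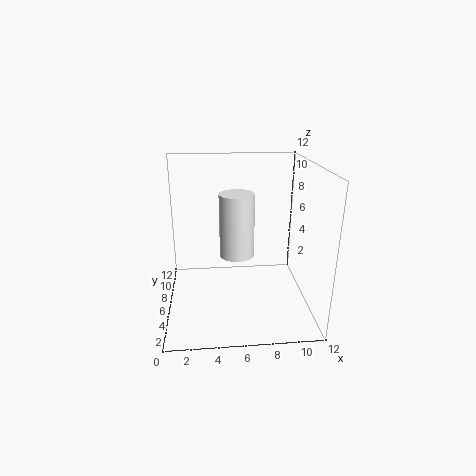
pos_x = 6
pos_y = 7
pos_z = 4
radius = 1.5
color = 'white'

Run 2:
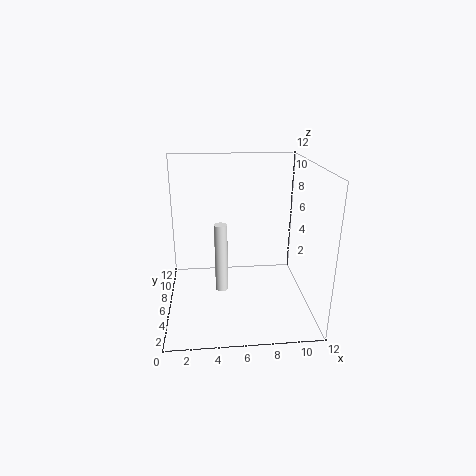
pos_x = 4.5
pos_y = 4
pos_z = 2.5
radius = 0.5
color = 'white'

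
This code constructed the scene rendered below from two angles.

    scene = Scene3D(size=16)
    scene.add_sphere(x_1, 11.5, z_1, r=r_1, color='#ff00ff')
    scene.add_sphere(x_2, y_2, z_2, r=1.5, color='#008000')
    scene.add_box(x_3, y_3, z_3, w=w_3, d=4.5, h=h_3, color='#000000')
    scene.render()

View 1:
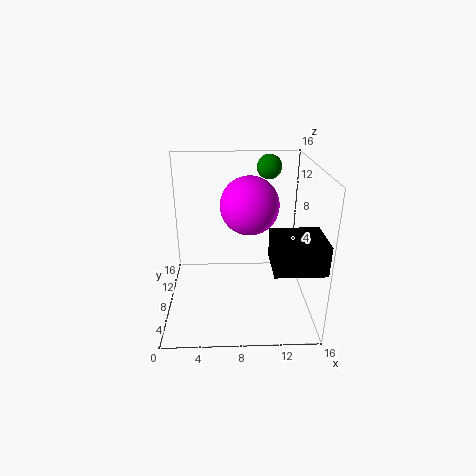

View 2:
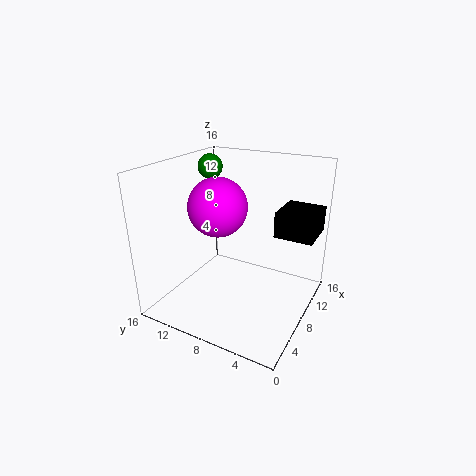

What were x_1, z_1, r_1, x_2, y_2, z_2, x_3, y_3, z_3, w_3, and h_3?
x_1 = 9.5, z_1 = 10.5, r_1 = 3.5, x_2 = 12, y_2 = 14, z_2 = 14.5, x_3 = 11, y_3 = 0.5, z_3 = 7.5, w_3 = 5, h_3 = 3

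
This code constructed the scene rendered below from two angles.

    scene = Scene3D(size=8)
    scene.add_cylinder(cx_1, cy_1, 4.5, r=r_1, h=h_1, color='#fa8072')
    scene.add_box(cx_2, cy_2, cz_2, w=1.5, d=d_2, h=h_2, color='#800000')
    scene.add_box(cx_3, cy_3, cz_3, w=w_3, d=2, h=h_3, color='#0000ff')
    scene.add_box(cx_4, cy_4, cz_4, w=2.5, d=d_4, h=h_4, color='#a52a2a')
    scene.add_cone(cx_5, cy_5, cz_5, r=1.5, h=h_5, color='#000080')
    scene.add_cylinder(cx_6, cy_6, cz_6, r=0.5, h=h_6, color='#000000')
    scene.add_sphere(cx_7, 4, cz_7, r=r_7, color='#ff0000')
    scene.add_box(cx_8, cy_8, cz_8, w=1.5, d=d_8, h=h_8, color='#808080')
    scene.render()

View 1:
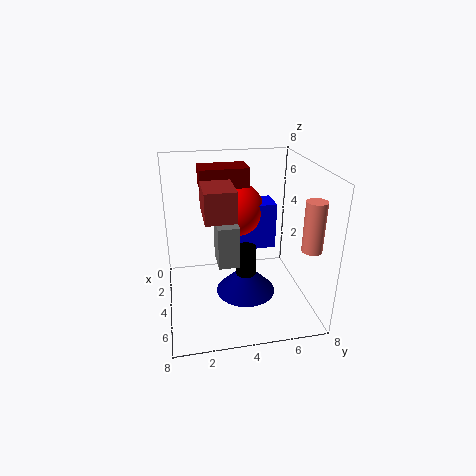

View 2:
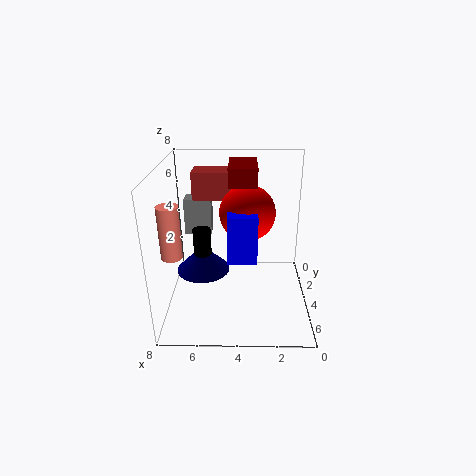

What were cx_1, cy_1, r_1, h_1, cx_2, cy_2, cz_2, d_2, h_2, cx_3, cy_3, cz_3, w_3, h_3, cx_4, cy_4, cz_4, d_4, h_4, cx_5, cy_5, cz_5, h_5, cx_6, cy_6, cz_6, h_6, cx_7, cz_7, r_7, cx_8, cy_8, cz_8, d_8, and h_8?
cx_1 = 7; cy_1 = 7; r_1 = 0.5; h_1 = 2.5; cx_2 = 3; cy_2 = 2; cz_2 = 7; d_2 = 2.5; h_2 = 1; cx_3 = 3; cy_3 = 4; cz_3 = 3.5; w_3 = 1.5; h_3 = 2.5; cx_4 = 4; cy_4 = 2; cz_4 = 6; d_4 = 1.5; h_4 = 1.5; cx_5 = 6; cy_5 = 4; cz_5 = 2; h_5 = 1.5; cx_6 = 6; cy_6 = 4; cz_6 = 1.5; h_6 = 3; cx_7 = 3.5; cz_7 = 5.5; r_7 = 1.5; cx_8 = 5.5; cy_8 = 2.5; cz_8 = 4; d_8 = 1; h_8 = 2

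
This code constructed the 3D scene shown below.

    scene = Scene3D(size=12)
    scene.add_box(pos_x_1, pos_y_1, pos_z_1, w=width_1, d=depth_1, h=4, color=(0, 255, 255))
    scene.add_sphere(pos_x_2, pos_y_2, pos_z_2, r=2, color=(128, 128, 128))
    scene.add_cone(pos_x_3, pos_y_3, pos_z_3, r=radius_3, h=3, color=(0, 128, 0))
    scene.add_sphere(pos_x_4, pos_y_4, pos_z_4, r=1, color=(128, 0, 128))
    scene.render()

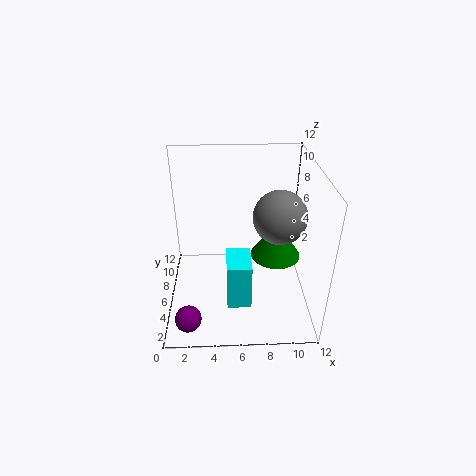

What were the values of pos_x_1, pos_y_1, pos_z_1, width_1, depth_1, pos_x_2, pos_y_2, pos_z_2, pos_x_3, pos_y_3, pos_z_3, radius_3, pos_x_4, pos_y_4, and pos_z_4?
pos_x_1 = 5
pos_y_1 = 3
pos_z_1 = 1
width_1 = 2
depth_1 = 3
pos_x_2 = 9
pos_y_2 = 4
pos_z_2 = 9
pos_x_3 = 9
pos_y_3 = 5
pos_z_3 = 5
radius_3 = 2
pos_x_4 = 2
pos_y_4 = 1
pos_z_4 = 2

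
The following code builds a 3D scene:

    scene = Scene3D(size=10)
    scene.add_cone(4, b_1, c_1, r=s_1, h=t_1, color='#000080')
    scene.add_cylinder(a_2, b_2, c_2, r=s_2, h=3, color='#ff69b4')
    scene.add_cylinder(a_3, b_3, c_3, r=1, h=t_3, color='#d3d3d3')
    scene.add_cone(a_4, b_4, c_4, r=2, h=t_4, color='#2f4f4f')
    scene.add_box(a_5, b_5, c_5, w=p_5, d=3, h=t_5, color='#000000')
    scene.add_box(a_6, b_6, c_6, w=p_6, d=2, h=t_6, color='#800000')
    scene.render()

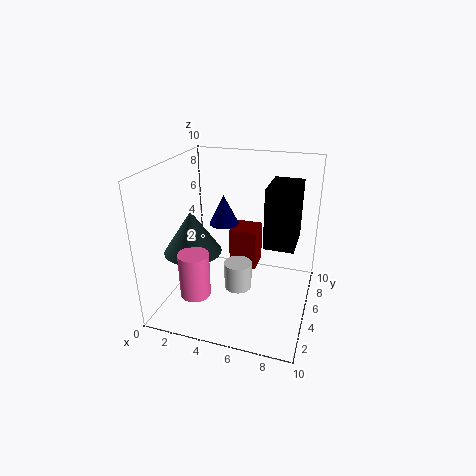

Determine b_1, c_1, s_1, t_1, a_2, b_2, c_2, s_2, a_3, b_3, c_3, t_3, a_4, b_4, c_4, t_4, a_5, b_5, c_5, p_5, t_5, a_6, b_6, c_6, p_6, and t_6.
b_1 = 5
c_1 = 6
s_1 = 1
t_1 = 2
a_2 = 3
b_2 = 2
c_2 = 2
s_2 = 1
a_3 = 5
b_3 = 5
c_3 = 1
t_3 = 2
a_4 = 2
b_4 = 4
c_4 = 4
t_4 = 3
a_5 = 7
b_5 = 4
c_5 = 5
p_5 = 2
t_5 = 4
a_6 = 4
b_6 = 6
c_6 = 2
p_6 = 2
t_6 = 3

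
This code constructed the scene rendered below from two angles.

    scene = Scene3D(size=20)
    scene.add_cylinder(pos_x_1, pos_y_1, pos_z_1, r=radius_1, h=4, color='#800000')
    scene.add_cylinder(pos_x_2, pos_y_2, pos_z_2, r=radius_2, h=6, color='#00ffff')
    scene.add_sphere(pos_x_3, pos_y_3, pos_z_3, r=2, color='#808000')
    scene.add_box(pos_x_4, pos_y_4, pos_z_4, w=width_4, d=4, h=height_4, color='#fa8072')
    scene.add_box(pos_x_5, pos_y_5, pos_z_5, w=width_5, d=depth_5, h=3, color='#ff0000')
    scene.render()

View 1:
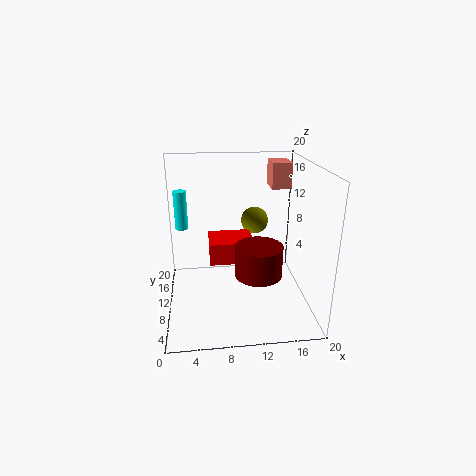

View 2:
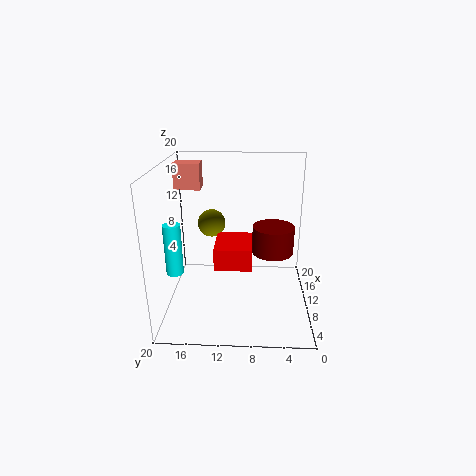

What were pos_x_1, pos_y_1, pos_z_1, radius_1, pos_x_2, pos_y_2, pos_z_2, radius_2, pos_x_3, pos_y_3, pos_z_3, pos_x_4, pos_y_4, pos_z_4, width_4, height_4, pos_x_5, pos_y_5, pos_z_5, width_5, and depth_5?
pos_x_1 = 12
pos_y_1 = 5
pos_z_1 = 7
radius_1 = 3
pos_x_2 = 2
pos_y_2 = 17
pos_z_2 = 9
radius_2 = 1
pos_x_3 = 13
pos_y_3 = 14
pos_z_3 = 11
pos_x_4 = 16
pos_y_4 = 16
pos_z_4 = 15
width_4 = 3
height_4 = 4
pos_x_5 = 6
pos_y_5 = 8
pos_z_5 = 7
width_5 = 6
depth_5 = 5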